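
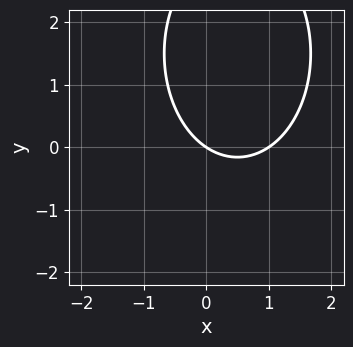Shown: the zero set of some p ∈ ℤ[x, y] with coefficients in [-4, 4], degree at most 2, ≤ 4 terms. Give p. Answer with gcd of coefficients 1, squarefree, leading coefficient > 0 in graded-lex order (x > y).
2*x^2 + y^2 - 2*x - 3*y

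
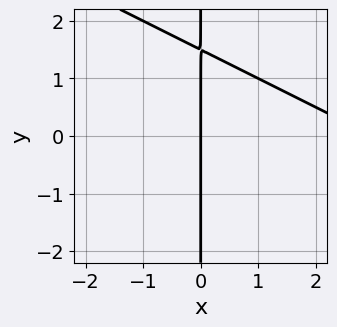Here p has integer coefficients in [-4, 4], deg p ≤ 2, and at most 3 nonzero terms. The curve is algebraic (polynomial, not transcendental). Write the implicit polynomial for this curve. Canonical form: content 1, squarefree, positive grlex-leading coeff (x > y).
1. The degree is 2 — a generic line meets the curve in up to 2 points.
2. Checking where it meets the axes: one x-axis crossing is at x = 0; the visible y-axis segment lies entirely on the curve.
3. Putting this together gives p.

x^2 + 2*x*y - 3*x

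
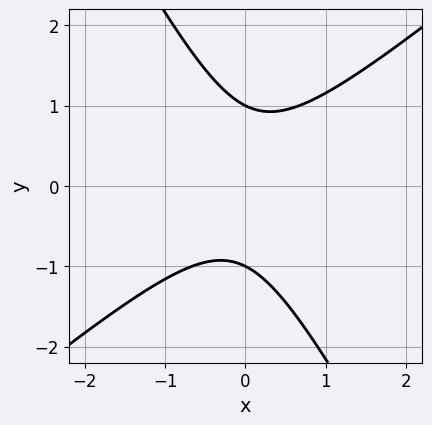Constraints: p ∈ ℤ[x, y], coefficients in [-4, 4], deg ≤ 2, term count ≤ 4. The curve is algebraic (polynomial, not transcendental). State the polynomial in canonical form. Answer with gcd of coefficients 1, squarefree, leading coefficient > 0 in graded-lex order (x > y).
1. deg p = 2. No degree-1 curve has this shape.
2. Against the integer gridlines: no x-intercept at any integer in the box; among the integer gridlines, it crosses the y-axis at y ∈ {-1, 1}.
3. Assembling these constraints gives the stated polynomial.

3*x^2 - 2*x*y - 2*y^2 + 2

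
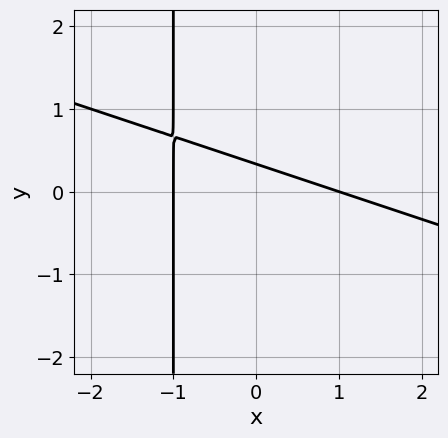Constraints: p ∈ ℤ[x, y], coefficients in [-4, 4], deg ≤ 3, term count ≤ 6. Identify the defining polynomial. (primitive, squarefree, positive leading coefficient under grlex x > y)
First, the degree is 2 — a generic line meets the curve in up to 2 points.
Next, checking where it meets the axes: among the integer gridlines, it crosses the x-axis at x ∈ {-1, 1}.
Finally, together with the visible shape, these determine p as stated.

x^2 + 3*x*y + 3*y - 1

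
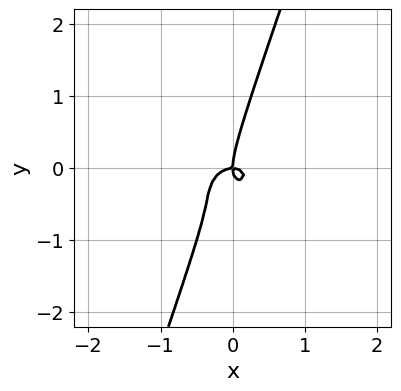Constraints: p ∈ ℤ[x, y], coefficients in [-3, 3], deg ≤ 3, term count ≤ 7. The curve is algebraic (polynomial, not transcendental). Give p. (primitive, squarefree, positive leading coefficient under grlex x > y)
2*x^3 - x^2*y + 3*x*y^2 - y^3 + x*y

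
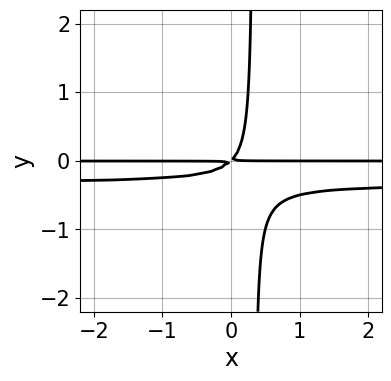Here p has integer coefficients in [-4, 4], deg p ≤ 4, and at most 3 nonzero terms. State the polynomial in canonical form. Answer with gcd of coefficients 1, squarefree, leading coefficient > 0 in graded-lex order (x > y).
1. The degree is 3 — a generic line meets the curve in up to 3 points.
2. From the axis intercepts and sections: the visible x-axis segment lies entirely on the curve.
3. The integer polynomial consistent with all of this is the stated p.

3*x*y^2 + x*y - y^2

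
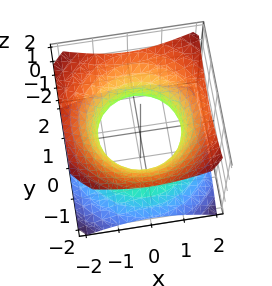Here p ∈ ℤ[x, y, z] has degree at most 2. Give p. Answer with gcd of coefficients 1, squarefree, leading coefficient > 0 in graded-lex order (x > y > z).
2*x^2 + 2*y^2 - 3*z^2 - 3

1. The degree is 2 — one connected sheet with a waist; a quadric.
2. Symmetry: every cross-section ⟂ z is a circle, so x, y appear only via x² + y²; the z ↦ −z reflection is a symmetry, so z appears only in even powers.
3. Reading off the gridlines: the surface avoids every integer z-axis point in the box; a circular section at z = -1 has radius between 1 and 2.
4. Matching integer coefficients to the picture gives p.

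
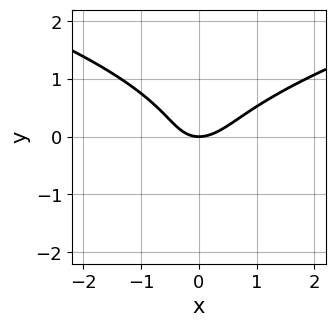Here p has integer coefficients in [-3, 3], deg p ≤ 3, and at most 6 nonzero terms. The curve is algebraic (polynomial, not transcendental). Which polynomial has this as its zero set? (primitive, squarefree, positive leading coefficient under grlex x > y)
3*y^3 - 2*x^2 + x*y + 2*y

First, the degree is 3 — no degree-2 curve has this shape.
Then, against the integer gridlines: one x-axis crossing is at x = 0; it meets the y-axis at y = 0 (among the integer gridlines).
Finally, these observations pin down the coefficients.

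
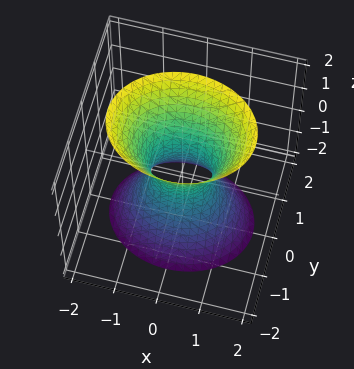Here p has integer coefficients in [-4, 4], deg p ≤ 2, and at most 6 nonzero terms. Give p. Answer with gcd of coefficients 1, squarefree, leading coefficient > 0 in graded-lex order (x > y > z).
2*x^2 + 3*y^2 - z^2 - 1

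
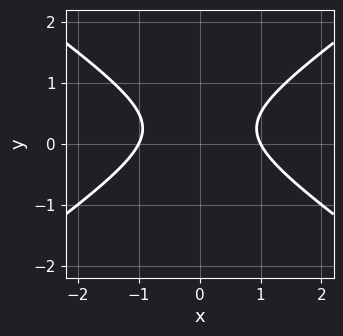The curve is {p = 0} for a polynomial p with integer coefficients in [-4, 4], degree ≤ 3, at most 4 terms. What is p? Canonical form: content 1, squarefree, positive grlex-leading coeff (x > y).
x^2 - 2*y^2 + y - 1

deg p = 2.
Symmetries: the x ↦ −x reflection is a symmetry, so x appears only in even powers.
From the visible intercepts: it misses every integer gridline on the y-axis; among the integer gridlines, it crosses the x-axis at x ∈ {-1, 1}.
These observations pin down the coefficients.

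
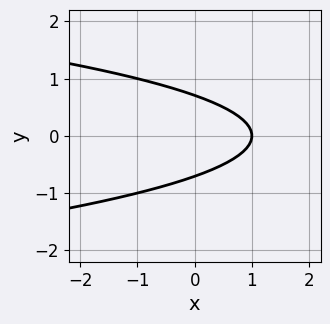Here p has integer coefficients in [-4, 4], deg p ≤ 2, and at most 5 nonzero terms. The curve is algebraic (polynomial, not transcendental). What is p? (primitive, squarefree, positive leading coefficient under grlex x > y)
1. The degree is 2 — a generic line meets the curve in up to 2 points.
2. Symmetries: the y ↦ −y reflection is a symmetry, so y appears only in even powers.
3. From the visible intercepts: it crosses the x-axis at the gridline x = 1.
4. Putting this together gives p.

2*y^2 + x - 1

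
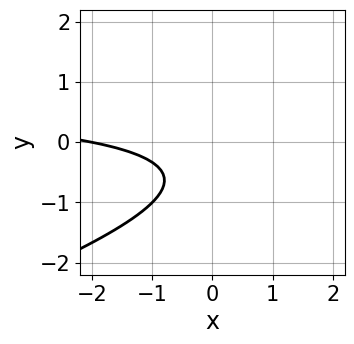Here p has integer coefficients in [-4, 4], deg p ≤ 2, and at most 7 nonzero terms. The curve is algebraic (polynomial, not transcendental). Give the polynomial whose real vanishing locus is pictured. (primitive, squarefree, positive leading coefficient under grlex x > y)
x*y - 3*y^2 - x - 3*y - 2

The degree is 2 — no degree-1 curve has this shape.
Against the integer gridlines: it misses every integer gridline on the y-axis; it crosses the x-axis at the gridline x = -2.
Together with the visible shape, these determine p as stated.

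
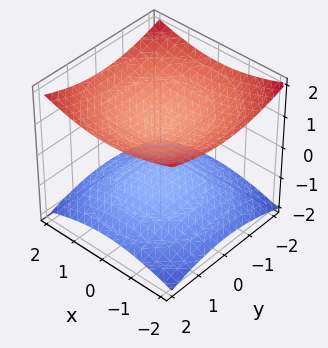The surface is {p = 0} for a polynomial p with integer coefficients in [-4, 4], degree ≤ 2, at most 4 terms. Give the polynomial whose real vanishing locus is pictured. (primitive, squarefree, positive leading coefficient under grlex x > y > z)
x^2 + y^2 - 3*z^2 + 3

(a) I count 2 distinct pieces. Treating them together as one polynomial.
(b) deg p = 2. A generic line meets the surface in up to 2 points.
(c) Symmetry: the z-axis is an axis of rotation, so x and y enter only as x² + y².
(d) Against the integer gridlines: the surface avoids every integer x-axis point in the box; among the integer gridlines, it crosses the z-axis at z ∈ {-1, 1}; it misses every integer gridline on the y-axis.
(e) The integer polynomial consistent with all of this is the stated p.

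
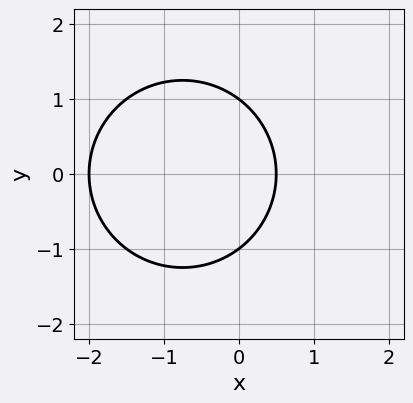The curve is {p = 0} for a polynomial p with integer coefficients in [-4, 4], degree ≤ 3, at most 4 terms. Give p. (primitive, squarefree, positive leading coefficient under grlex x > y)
1. Degree: the shape is more complex than any degree-1 curve, so deg p = 2.
2. Symmetries: mirror symmetry y ↦ −y ⇒ only even powers of y.
3. Checking where it meets the axes: the y-axis gridline crossings are at y ∈ {-1, 1}; it crosses the x-axis at the gridline x = -2.
4. Solving for integer coefficients yields p as stated.

2*x^2 + 2*y^2 + 3*x - 2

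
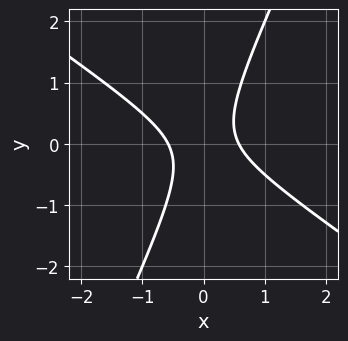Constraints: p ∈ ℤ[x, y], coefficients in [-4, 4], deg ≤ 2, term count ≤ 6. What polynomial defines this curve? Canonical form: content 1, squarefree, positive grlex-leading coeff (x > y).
3*x^2 + 3*x*y - 2*y^2 - 1

First, degree: a generic line meets the curve in up to 2 points, so deg p = 2.
Next, from the visible intercepts: no y-intercept at any integer in the box.
Finally, matching integer coefficients to the picture gives p.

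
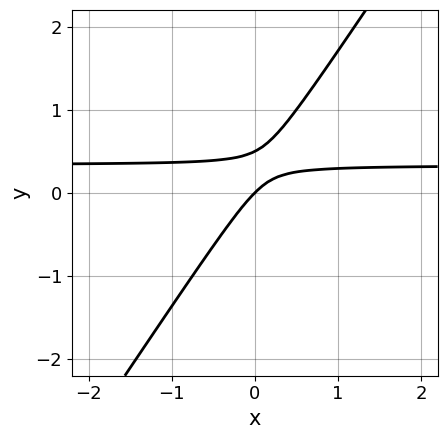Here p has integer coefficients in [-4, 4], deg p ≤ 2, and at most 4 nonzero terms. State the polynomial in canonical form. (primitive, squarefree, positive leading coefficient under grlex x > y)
3*x*y - 2*y^2 - x + y

The degree is 2 — a generic line meets the curve in up to 2 points.
Against the integer gridlines: it meets the x-axis at x = 0 (among the integer gridlines); one y-axis crossing is at y = 0.
Putting this together gives p.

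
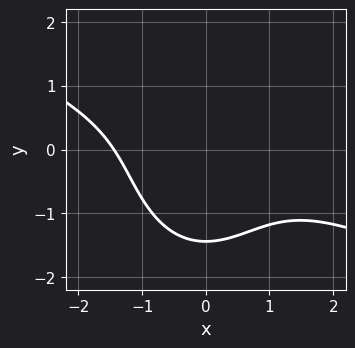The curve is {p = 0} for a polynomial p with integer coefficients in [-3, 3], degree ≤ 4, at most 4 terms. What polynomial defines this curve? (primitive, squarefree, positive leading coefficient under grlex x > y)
1. The degree is 3 — no degree-2 curve has this shape.
2. Matching integer coefficients to the picture gives p.

x^3 + 2*x^2*y + y^3 + 3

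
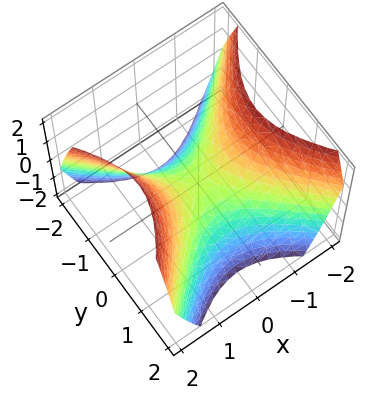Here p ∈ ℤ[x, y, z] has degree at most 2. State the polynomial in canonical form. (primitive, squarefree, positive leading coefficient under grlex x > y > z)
deg p = 2.
Symmetries: it's symmetric under y → −y, forcing even powers of y; it's symmetric under x → −x, forcing even powers of x.
Reading off the gridlines: it crosses the z-axis at the gridline z = 0; it crosses the y-axis at the gridline y = 0; it crosses the x-axis at the gridline x = 0.
These observations pin down the coefficients.

x^2 - y^2 - z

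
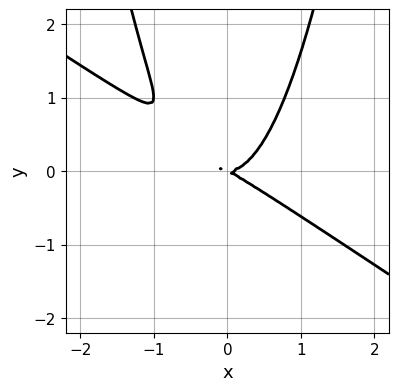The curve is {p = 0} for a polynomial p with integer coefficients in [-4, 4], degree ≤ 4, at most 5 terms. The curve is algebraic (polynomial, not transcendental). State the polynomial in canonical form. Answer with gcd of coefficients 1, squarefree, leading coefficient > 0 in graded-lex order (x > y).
2*x^3 + 3*x^2*y - x*y - 2*y^2

First, deg p = 3. The shape is more complex than any degree-2 curve.
Next, checking where it meets the axes: it crosses the y-axis at the gridline y = 0; it crosses the x-axis at the gridline x = 0.
Finally, together with the visible shape, these determine p as stated.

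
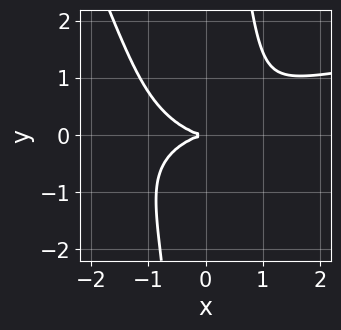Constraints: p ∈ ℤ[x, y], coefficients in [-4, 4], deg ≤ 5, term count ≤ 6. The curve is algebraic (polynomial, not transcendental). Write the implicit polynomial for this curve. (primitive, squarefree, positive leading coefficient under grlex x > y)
The degree is 4 — the shape is more complex than any degree-3 curve.
Observable constraints: one x-axis crossing is at x = 0; it meets the y-axis at y = 0 (among the integer gridlines).
Putting this together gives p.

2*x^2*y^2 + x*y^3 - x^3 - 3*y^2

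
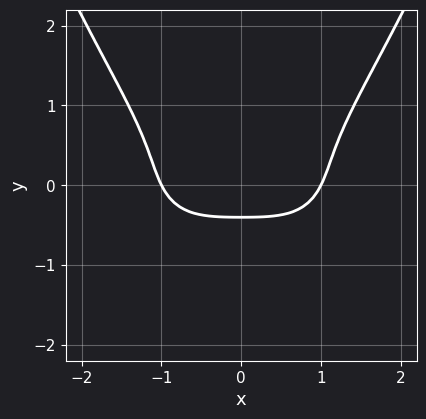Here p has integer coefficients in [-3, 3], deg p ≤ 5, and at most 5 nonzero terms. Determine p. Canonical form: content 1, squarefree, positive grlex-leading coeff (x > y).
Degree: the shape is more complex than any degree-3 curve, so deg p = 4.
Symmetries: the x ↦ −x reflection is a symmetry, so x appears only in even powers.
Checking where it meets the axes: the x-axis gridline crossings are at x ∈ {-1, 1}.
Fitting integer coefficients to these (and the overall shape) gives p.

x^4 + x^2*y^2 - 3*y^3 - 2*y - 1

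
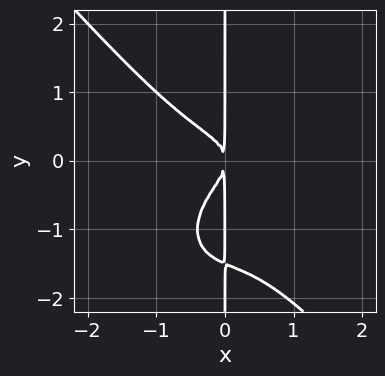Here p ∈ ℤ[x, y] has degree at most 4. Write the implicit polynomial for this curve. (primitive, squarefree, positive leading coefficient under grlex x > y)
3*x^4 + 2*x*y^3 + 3*x*y^2 + 2*x^2

First, deg p = 4. No degree-3 curve has this shape.
Then, observable constraints: every point of the y-axis in the box is on the curve.
Finally, together with the visible shape, these determine p as stated.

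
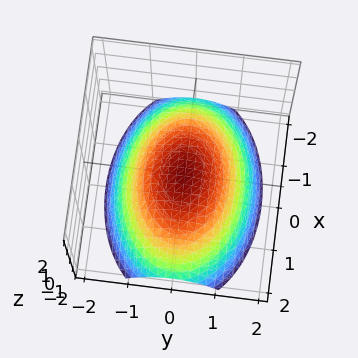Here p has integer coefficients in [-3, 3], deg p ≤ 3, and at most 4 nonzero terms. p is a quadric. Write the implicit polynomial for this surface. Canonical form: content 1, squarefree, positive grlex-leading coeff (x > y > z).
1. The degree is 2 — a paraboloid; a quadric.
2. Symmetries: the y ↦ −y reflection is a symmetry, so y appears only in even powers; it's symmetric under x → −x, forcing even powers of x.
3. From the visible intercepts: one z-axis crossing is at z = 0; one x-axis crossing is at x = 0; it meets the y-axis at y = 0 (among the integer gridlines).
4. These observations pin down the coefficients.

x^2 + 2*y^2 + 3*z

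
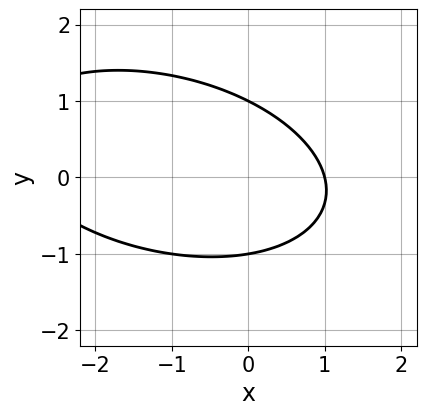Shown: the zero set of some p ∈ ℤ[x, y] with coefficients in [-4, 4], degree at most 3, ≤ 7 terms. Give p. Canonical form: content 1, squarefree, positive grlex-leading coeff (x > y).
1. The degree is 2 — no degree-1 curve has this shape.
2. Observable constraints: it crosses the x-axis at the gridline x = 1; the y-axis gridline crossings are at y ∈ {-1, 1}.
3. Solving for integer coefficients yields p as stated.

x^2 + x*y + 3*y^2 + 2*x - 3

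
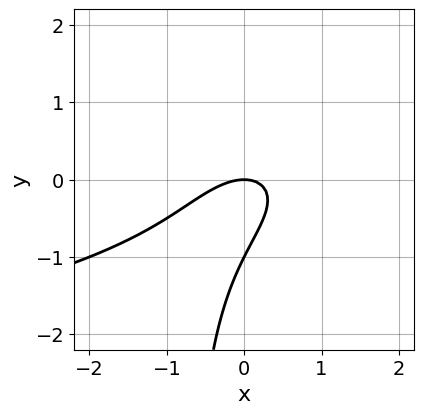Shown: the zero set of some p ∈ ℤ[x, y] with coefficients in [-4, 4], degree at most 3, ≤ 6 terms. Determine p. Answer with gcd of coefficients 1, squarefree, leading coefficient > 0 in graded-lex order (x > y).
x*y^2 + x^2 - x*y + y^2 + y

(a) Degree: a generic line meets the curve in up to 3 points, so deg p = 3.
(b) Observable constraints: it crosses the x-axis at the gridline x = 0; the y-axis gridline crossings are at y ∈ {-1, 0}.
(c) Matching integer coefficients to the picture gives p.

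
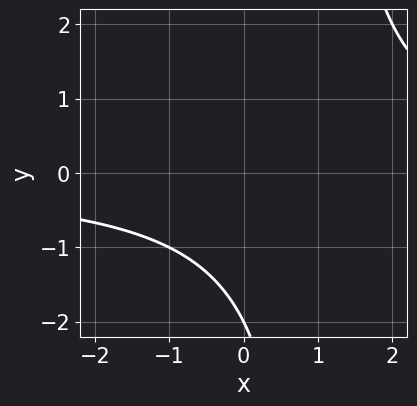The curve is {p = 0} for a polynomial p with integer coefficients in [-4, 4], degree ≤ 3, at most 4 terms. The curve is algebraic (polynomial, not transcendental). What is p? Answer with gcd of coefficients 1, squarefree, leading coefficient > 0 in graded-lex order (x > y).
x*y - y - 2

(a) Degree: no degree-1 curve has this shape, so deg p = 2.
(b) Observable constraints: no x-intercept at any integer in the box; one y-axis crossing is at y = -2.
(c) Fitting integer coefficients to these (and the overall shape) gives p.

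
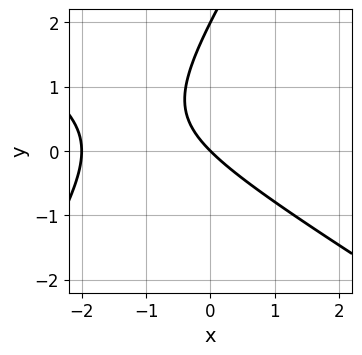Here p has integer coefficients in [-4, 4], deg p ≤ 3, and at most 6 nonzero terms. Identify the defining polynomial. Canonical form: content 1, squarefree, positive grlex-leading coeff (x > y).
(a) The degree is 2 — no degree-1 curve has this shape.
(b) Observable constraints: among the integer gridlines, it crosses the y-axis at y ∈ {0, 2}; among the integer gridlines, it crosses the x-axis at x ∈ {-2, 0}.
(c) Fitting integer coefficients to these (and the overall shape) gives p.

x^2 + x*y - y^2 + 2*x + 2*y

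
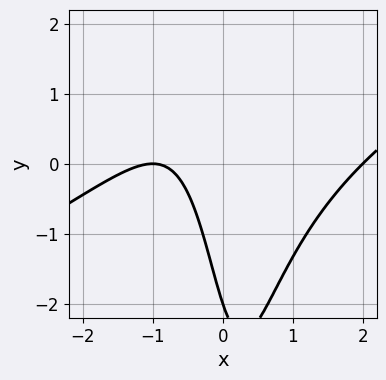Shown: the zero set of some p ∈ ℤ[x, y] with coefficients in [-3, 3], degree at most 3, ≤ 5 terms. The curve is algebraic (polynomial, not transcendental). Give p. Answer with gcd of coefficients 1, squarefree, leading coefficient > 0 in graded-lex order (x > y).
x^3 - 2*x^2*y - 3*x - y - 2

(a) deg p = 3. A generic line meets the curve in up to 3 points.
(b) Checking where it meets the axes: one y-axis crossing is at y = -2; the x-axis gridline crossings are at x ∈ {-1, 2}.
(c) The integer polynomial consistent with all of this is the stated p.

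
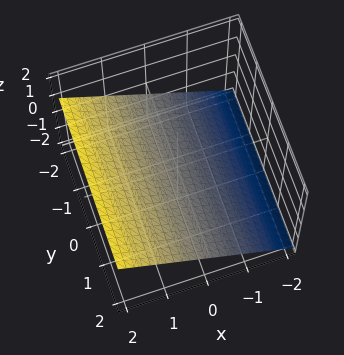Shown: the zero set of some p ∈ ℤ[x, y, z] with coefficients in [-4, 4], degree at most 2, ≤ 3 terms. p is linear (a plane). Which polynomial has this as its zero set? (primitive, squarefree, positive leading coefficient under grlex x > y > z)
1. The degree is 1 — the surface is flat (a plane).
2. Against the integer gridlines: it crosses the x-axis at the gridline x = 1; it misses every integer gridline on the y-axis.
3. Putting this together gives p.

2*x - 3*z - 2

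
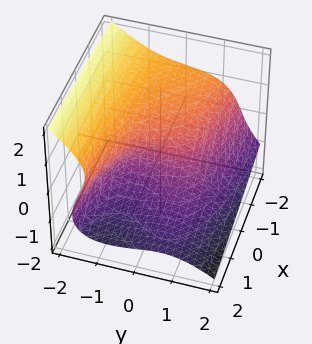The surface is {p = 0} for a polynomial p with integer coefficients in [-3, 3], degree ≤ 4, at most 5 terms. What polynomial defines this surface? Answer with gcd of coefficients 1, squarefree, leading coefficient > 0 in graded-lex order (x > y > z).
(a) The degree is 3 — the shape is more complex than any degree-2 surface.
(b) Reading off the gridlines: one z-axis crossing is at z = 0; it meets the y-axis at y = 0 (among the integer gridlines); one x-axis crossing is at x = 0.
(c) These observations pin down the coefficients.

2*y^3 + 3*z^3 - x*z + 2*y*z + 3*x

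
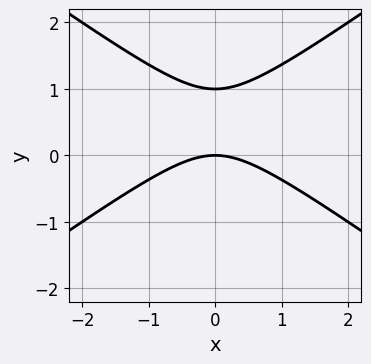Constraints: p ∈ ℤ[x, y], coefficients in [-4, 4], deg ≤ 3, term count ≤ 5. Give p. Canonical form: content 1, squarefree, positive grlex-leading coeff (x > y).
x^2 - 2*y^2 + 2*y

1. Degree: no degree-1 curve has this shape, so deg p = 2.
2. Symmetries: the x ↦ −x reflection is a symmetry, so x appears only in even powers.
3. Observable constraints: the y-axis gridline crossings are at y ∈ {0, 1}; it meets the x-axis at x = 0 (among the integer gridlines).
4. Matching integer coefficients to the picture gives p.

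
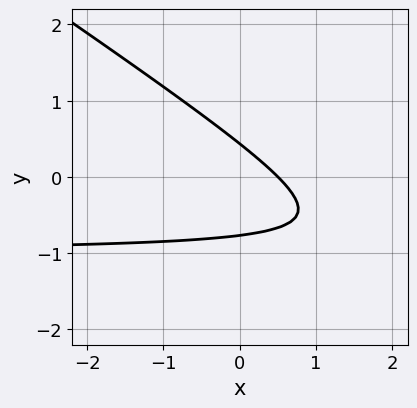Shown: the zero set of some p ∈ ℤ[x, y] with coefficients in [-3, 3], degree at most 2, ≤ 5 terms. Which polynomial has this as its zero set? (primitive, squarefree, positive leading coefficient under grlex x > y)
2*x*y + 3*y^2 + 2*x + y - 1

(a) The degree is 2 — a generic line meets the curve in up to 2 points.
(b) Solving for integer coefficients yields p as stated.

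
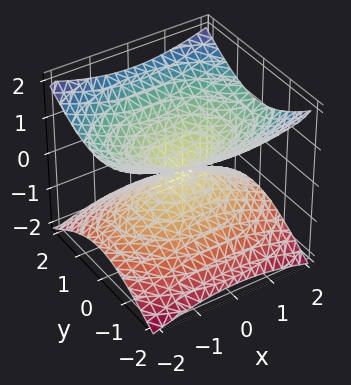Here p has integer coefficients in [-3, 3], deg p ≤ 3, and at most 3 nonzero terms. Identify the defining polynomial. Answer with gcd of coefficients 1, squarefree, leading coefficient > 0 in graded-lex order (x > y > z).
x^2 + 2*y^2 - 3*z^2

The degree is 2 — two nappes meeting at a single point; a quadric.
Symmetries: mirror symmetry z ↦ −z ⇒ only even powers of z; mirror symmetry y ↦ −y ⇒ only even powers of y; mirror symmetry x ↦ −x ⇒ only even powers of x.
From the axis intercepts and sections: it crosses the y-axis at the gridline y = 0; it crosses the z-axis at the gridline z = 0; it meets the x-axis at x = 0 (among the integer gridlines).
Solving for integer coefficients yields p as stated.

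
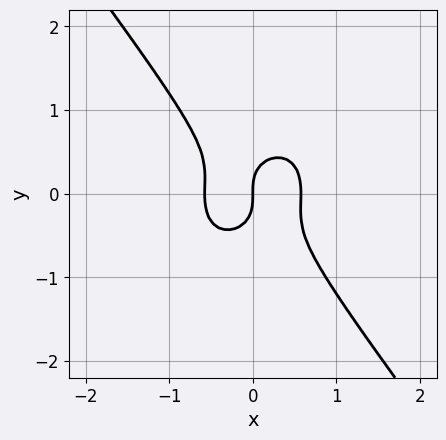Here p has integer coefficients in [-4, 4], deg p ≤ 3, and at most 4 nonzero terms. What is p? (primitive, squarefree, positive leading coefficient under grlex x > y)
(a) deg p = 3. No degree-2 curve has this shape.
(b) Reading off the gridlines: it meets the y-axis at y = 0 (among the integer gridlines); it meets the x-axis at x = 0 (among the integer gridlines).
(c) Solving for integer coefficients yields p as stated.

3*x^3 + x*y^2 + 2*y^3 - x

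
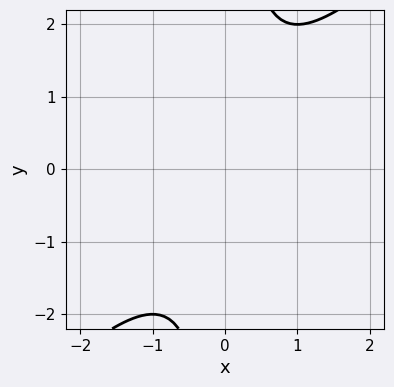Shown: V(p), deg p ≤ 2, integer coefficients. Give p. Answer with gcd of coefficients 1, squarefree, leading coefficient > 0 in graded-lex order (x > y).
1. The degree is 2 — a generic line meets the curve in up to 2 points.
2. Against the integer gridlines: no x-intercept at any integer in the box; no y-intercept at any integer in the box.
3. Fitting integer coefficients to these (and the overall shape) gives p.

x^2 - x*y + 1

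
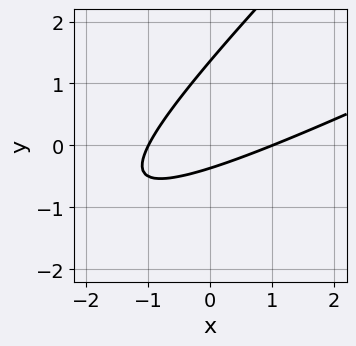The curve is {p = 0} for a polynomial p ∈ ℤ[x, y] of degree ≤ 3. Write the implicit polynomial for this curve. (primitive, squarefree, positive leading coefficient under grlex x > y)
1. The degree is 2 — the shape is more complex than any degree-1 curve.
2. Against the integer gridlines: among the integer gridlines, it crosses the x-axis at x ∈ {-1, 1}.
3. Matching integer coefficients to the picture gives p.

x^2 - 3*x*y + 2*y^2 - 2*y - 1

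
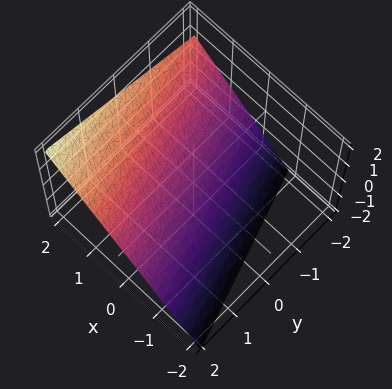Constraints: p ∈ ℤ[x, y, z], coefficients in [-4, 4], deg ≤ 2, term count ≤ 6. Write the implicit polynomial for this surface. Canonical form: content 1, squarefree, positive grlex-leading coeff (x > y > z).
3*x + y - 3*z - 2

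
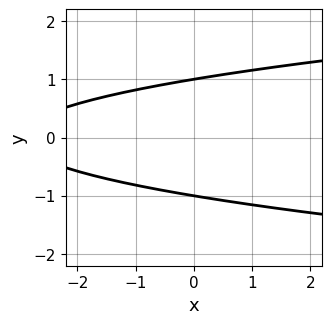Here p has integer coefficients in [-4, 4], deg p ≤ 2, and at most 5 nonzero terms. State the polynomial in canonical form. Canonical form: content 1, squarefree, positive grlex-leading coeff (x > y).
The degree is 2 — the shape is more complex than any degree-1 curve.
Symmetries: it's symmetric under y → −y, forcing even powers of y.
From the axis intercepts and sections: the y-axis gridline crossings are at y ∈ {-1, 1}; no x-intercept at any integer in the box.
Together with the visible shape, these determine p as stated.

3*y^2 - x - 3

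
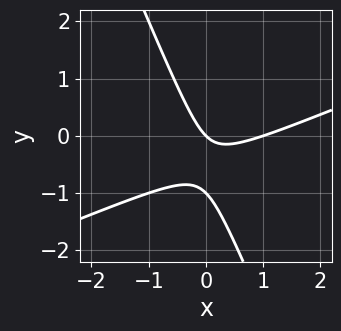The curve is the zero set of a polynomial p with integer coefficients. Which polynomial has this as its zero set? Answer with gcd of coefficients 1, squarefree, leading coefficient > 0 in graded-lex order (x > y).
1. The degree is 2 — a generic line meets the curve in up to 2 points.
2. From the visible intercepts: among the integer gridlines, it crosses the x-axis at x ∈ {0, 1}; the y-axis gridline crossings are at y ∈ {-1, 0}.
3. Putting this together gives p.

x^2 - 2*x*y - y^2 - x - y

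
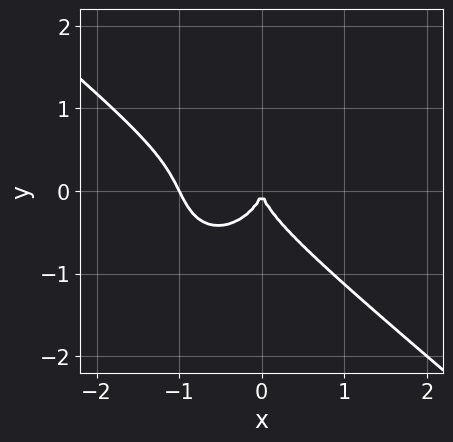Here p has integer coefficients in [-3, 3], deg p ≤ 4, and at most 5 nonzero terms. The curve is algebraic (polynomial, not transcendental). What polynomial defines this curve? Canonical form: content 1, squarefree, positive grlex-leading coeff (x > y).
2*x^3 + x^2*y + 2*y^3 + 2*x^2

1. Degree: the shape is more complex than any degree-2 curve, so deg p = 3.
2. Reading off the gridlines: the x-axis gridline crossings are at x ∈ {-1, 0}; it crosses the y-axis at the gridline y = 0.
3. These observations pin down the coefficients.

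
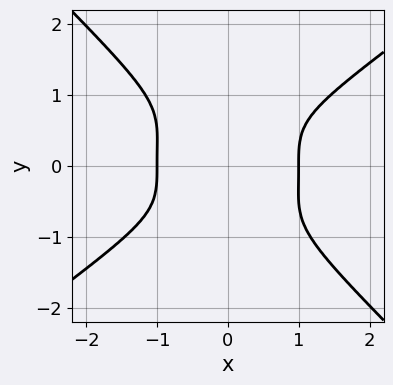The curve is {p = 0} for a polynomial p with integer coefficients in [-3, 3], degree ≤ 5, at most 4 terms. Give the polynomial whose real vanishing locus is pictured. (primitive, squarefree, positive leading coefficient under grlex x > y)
Degree: the shape is more complex than any degree-3 curve, so deg p = 4.
From the axis intercepts and sections: among the integer gridlines, it crosses the x-axis at x ∈ {-1, 1}; the curve avoids every integer y-axis point in the box.
Solving for integer coefficients yields p as stated.

x^4 - x*y^3 - 2*y^4 - 1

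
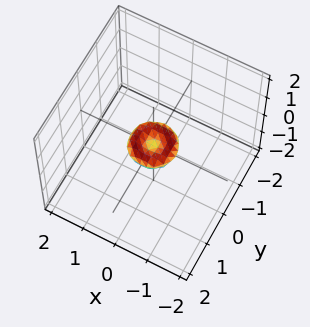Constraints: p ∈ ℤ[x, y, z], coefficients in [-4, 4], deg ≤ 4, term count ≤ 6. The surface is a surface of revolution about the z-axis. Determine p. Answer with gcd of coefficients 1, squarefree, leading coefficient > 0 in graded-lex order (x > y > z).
2*x^4 + 4*x^2*y^2 + 2*y^4 - x^2 - y^2 + 3*z^2

First, degree: a generic line meets the surface in up to 4 points, so deg p = 4.
Next, symmetries: rotational symmetry about the z-axis ⇒ p depends on x, y only through x² + y².
Next, against the integer gridlines: one y-axis crossing is at y = 0; one z-axis crossing is at z = 0.
Finally, solving for integer coefficients yields p as stated.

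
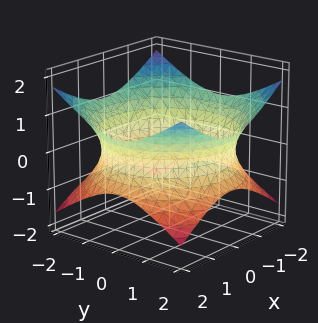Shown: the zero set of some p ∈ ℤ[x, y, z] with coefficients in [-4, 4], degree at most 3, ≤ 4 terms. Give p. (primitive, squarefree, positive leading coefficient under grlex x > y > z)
First, degree: an hourglass — one-sheet hyperboloid; a quadric, so deg p = 2.
Next, symmetries: it's symmetric under z → −z, forcing even powers of z; the z-axis is an axis of rotation, so x and y enter only as x² + y².
Next, checking where it meets the axes: a circular section at z = 0 has radius between 1 and 2; the surface avoids every integer z-axis point in the box.
Finally, assembling these constraints gives the stated polynomial.

x^2 + y^2 - 2*z^2 - 3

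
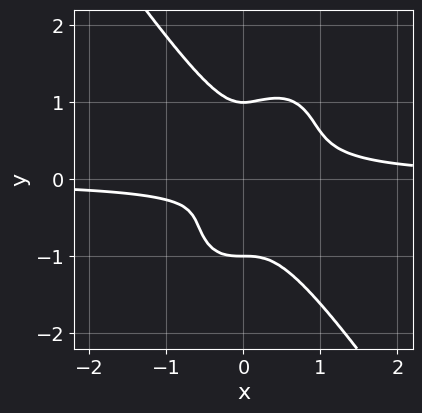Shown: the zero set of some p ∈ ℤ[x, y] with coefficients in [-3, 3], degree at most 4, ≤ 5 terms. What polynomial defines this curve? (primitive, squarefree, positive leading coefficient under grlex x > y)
3*x^3*y + y^4 - x^2*y - x^2 - y^2

(a) deg p = 4.
(b) Against the integer gridlines: the y-axis gridline crossings are at y ∈ {-1, 1}.
(c) Matching integer coefficients to the picture gives p.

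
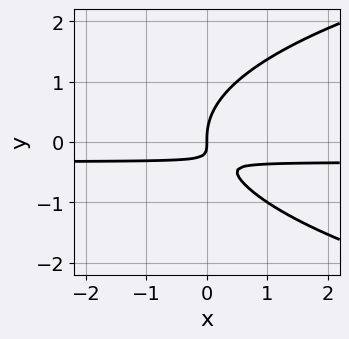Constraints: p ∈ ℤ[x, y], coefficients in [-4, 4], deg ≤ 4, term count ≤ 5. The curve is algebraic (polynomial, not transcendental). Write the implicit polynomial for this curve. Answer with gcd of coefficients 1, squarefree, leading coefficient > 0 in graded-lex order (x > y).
First, degree: a generic line meets the curve in up to 3 points, so deg p = 3.
Next, checking where it meets the axes: one x-axis crossing is at x = 0; it crosses the y-axis at the gridline y = 0.
Finally, putting this together gives p.

2*y^3 - 3*x*y - x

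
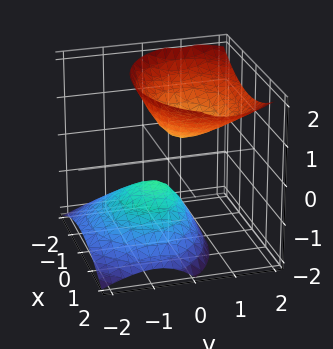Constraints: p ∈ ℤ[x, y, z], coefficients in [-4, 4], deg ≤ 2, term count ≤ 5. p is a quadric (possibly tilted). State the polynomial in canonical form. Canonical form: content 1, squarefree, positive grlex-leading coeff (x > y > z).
2*x^2 + 3*y^2 - 3*y*z - 2*z^2 + 1

(a) There are 2 components. Treating them together as one polynomial.
(b) Degree: a generic line meets the surface in up to 2 points, so deg p = 2.
(c) From the axis intercepts and sections: it misses every integer gridline on the y-axis; no x-intercept at any integer in the box.
(d) Fitting integer coefficients to these (and the overall shape) gives p.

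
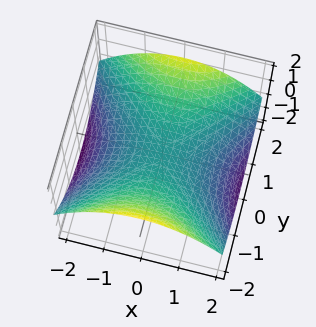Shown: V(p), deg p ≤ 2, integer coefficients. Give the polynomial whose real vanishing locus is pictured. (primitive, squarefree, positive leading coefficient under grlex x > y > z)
The degree is 2 — a saddle surface; a quadric.
Symmetries: mirror symmetry x ↦ −x ⇒ only even powers of x; mirror symmetry y ↦ −y ⇒ only even powers of y.
Checking where it meets the axes: it meets the x-axis at x = 0 (among the integer gridlines); one z-axis crossing is at z = 0; it meets the y-axis at y = 0 (among the integer gridlines).
Putting this together gives p.

x^2 - y^2 + 3*z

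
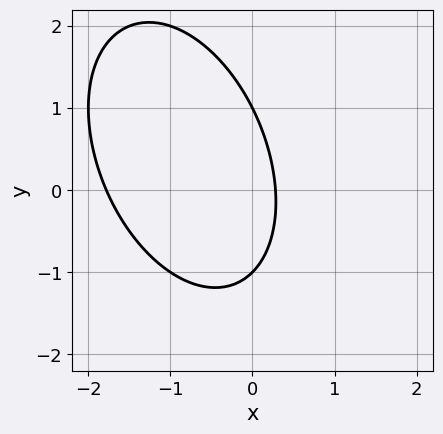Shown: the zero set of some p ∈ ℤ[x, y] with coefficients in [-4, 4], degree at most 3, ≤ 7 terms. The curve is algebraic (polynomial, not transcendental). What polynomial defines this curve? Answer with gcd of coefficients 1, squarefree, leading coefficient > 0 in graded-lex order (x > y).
2*x^2 + x*y + y^2 + 3*x - 1

(a) deg p = 2.
(b) From the axis intercepts and sections: among the integer gridlines, it crosses the y-axis at y ∈ {-1, 1}.
(c) Together with the visible shape, these determine p as stated.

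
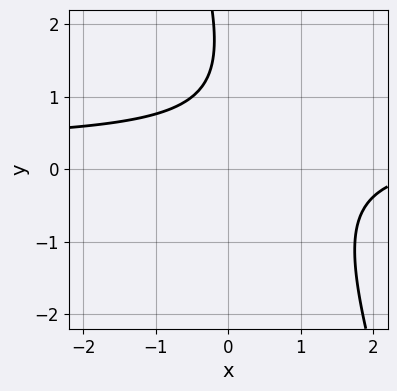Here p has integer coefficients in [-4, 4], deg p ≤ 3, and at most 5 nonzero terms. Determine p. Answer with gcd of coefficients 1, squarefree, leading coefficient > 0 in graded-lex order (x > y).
1. The degree is 2 — no degree-1 curve has this shape.
2. Observable constraints: no x-intercept at any integer in the box; no y-intercept at any integer in the box.
3. Matching integer coefficients to the picture gives p.

3*x*y + y^2 - x - 3*y + 3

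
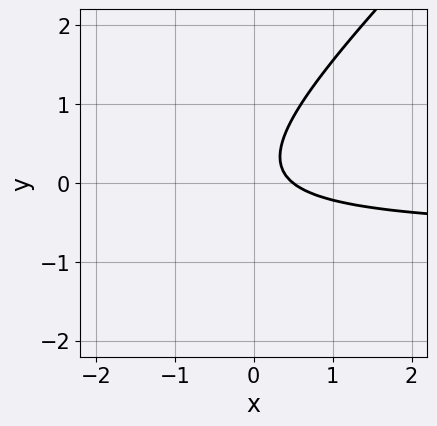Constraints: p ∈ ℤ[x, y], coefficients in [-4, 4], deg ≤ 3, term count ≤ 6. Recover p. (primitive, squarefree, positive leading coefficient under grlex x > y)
3*x*y - 3*y^2 + 2*x + y - 1

First, the degree is 2 — a generic line meets the curve in up to 2 points.
Then, against the integer gridlines: it misses every integer gridline on the y-axis.
Finally, these observations pin down the coefficients.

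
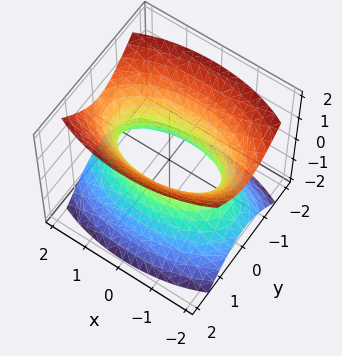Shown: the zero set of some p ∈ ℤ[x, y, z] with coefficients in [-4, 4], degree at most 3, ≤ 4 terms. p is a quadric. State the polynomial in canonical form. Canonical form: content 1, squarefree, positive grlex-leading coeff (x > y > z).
1. deg p = 2. An hourglass — one-sheet hyperboloid; a quadric.
2. Symmetries: the z ↦ −z reflection is a symmetry, so z appears only in even powers; mirror symmetry y ↦ −y ⇒ only even powers of y; mirror symmetry x ↦ −x ⇒ only even powers of x.
3. Checking where it meets the axes: it misses every integer gridline on the z-axis.
4. Fitting integer coefficients to these (and the overall shape) gives p.

x^2 + 3*y^2 - 2*z^2 - 2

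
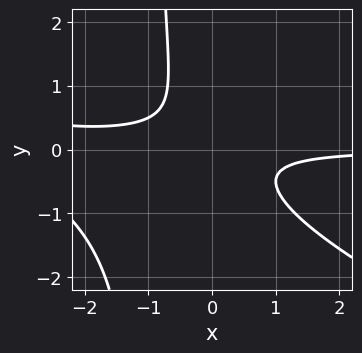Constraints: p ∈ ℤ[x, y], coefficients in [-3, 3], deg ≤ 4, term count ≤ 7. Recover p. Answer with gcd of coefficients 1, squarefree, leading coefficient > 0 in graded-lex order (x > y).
x^2*y + 2*x*y^2 + 3*x*y + 2*y^2 + 1

First, deg p = 3. The shape is more complex than any degree-2 curve.
Then, reading off the gridlines: it misses every integer gridline on the y-axis; the curve avoids every integer x-axis point in the box.
Finally, together with the visible shape, these determine p as stated.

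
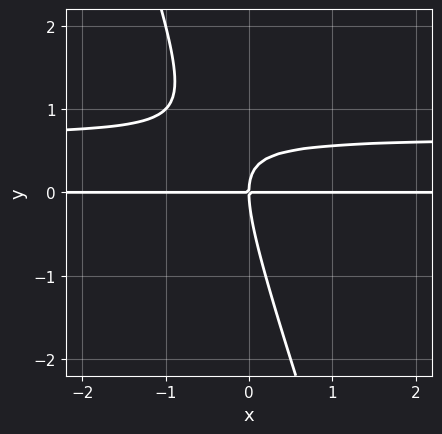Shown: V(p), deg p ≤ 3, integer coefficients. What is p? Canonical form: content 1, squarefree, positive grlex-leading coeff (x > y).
3*x*y^2 + y^3 - 2*x*y

1. The degree is 3 — no degree-2 curve has this shape.
2. Against the integer gridlines: every point of the x-axis in the box is on the curve; it crosses the y-axis at the gridline y = 0.
3. The integer polynomial consistent with all of this is the stated p.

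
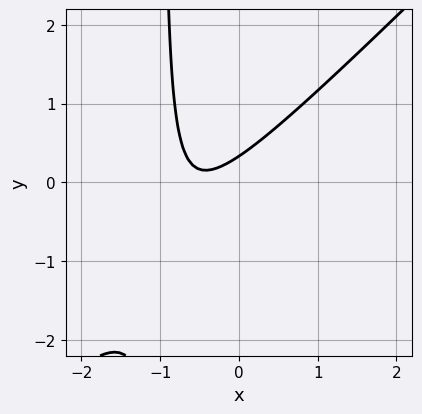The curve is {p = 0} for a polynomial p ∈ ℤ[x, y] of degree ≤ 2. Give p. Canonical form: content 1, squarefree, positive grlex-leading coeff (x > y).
3*x^2 - 3*x*y + 3*x - 3*y + 1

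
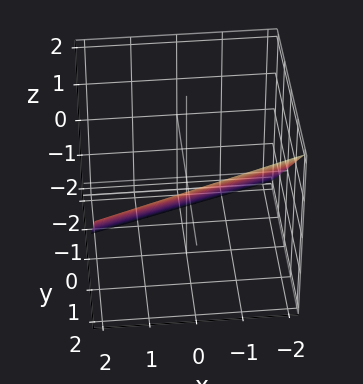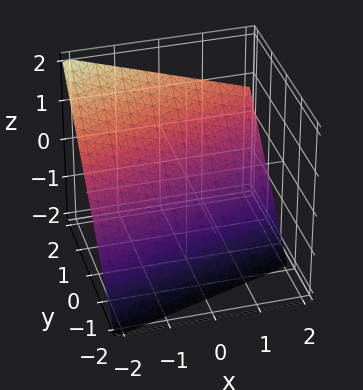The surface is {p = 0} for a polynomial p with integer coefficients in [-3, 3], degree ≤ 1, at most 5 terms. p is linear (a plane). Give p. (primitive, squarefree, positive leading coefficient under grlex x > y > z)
The degree is 1 — the surface is flat (a plane).
Checking where it meets the axes: one x-axis crossing is at x = -2.
Matching integer coefficients to the picture gives p.

x - 3*y + 3*z + 2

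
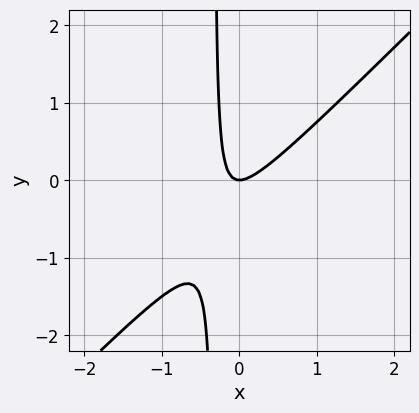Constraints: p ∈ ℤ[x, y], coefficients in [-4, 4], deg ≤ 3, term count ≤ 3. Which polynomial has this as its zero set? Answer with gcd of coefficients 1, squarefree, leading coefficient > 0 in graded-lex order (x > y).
(a) Degree: the shape is more complex than any degree-1 curve, so deg p = 2.
(b) Observable constraints: one y-axis crossing is at y = 0; it meets the x-axis at x = 0 (among the integer gridlines).
(c) Solving for integer coefficients yields p as stated.

3*x^2 - 3*x*y - y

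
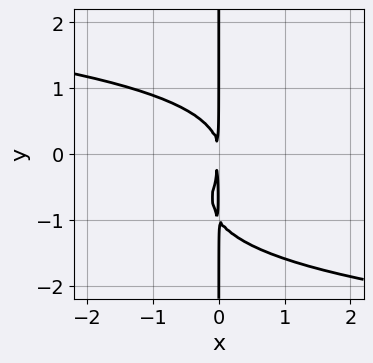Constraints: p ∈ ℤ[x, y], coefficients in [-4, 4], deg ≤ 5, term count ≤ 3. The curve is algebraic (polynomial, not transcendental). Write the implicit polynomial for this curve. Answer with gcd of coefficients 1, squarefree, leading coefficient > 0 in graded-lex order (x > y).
(a) Degree: the shape is more complex than any degree-3 curve, so deg p = 4.
(b) Against the integer gridlines: every point of the y-axis in the box is on the curve.
(c) Matching integer coefficients to the picture gives p.

2*x*y^3 + 2*x*y^2 + 3*x^2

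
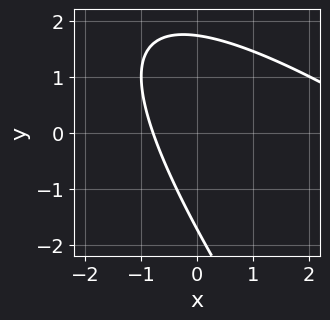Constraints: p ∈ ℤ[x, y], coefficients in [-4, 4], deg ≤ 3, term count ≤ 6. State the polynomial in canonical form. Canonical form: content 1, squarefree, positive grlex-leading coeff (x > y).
x^2 + 2*x*y + y^2 - 3*x - 3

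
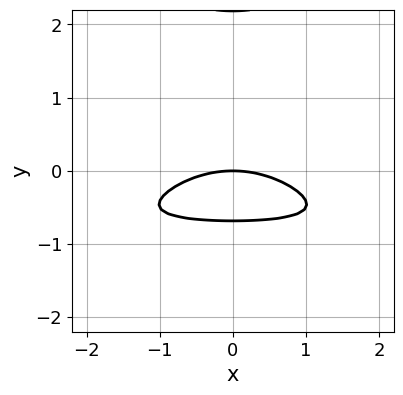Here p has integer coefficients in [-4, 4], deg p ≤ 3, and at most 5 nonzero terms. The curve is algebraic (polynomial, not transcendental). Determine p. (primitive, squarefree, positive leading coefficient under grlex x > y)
x^2*y - 2*y^3 + x^2 + 3*y^2 + 3*y

First, deg p = 3. No degree-2 curve has this shape.
Then, symmetries: it's symmetric under x → −x, forcing even powers of x.
Then, from the axis intercepts and sections: it meets the y-axis at y = 0 (among the integer gridlines); it crosses the x-axis at the gridline x = 0.
Finally, matching integer coefficients to the picture gives p.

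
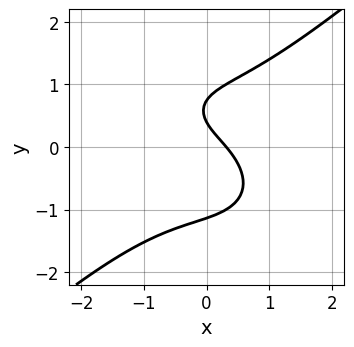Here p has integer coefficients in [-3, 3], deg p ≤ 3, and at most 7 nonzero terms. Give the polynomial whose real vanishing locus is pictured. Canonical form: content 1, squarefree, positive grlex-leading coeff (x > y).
2*x^3 - 3*y^3 + 3*x + 3*y - 1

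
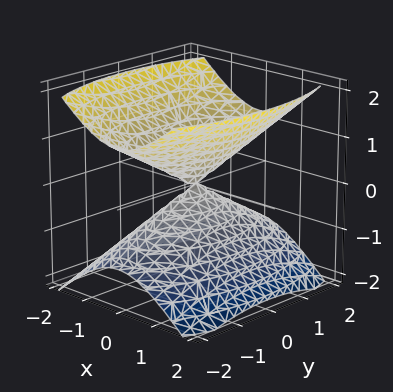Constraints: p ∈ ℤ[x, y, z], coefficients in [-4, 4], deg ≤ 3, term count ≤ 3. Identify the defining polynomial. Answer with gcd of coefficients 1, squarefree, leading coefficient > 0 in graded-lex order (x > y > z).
3*x^2 + y^2 - 3*z^2

First, I count 2 distinct pieces. They look like related sheets of one shape, so recover p as a whole.
Then, degree: a double cone through the origin; a quadric, so deg p = 2.
Next, symmetries: the x ↦ −x reflection is a symmetry, so x appears only in even powers; it's symmetric under z → −z, forcing even powers of z; the y ↦ −y reflection is a symmetry, so y appears only in even powers.
Then, from the axis intercepts and sections: it crosses the z-axis at the gridline z = 0; it meets the x-axis at x = 0 (among the integer gridlines); one y-axis crossing is at y = 0.
Finally, fitting integer coefficients to these (and the overall shape) gives p.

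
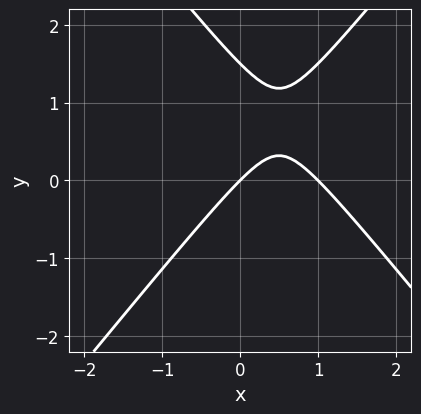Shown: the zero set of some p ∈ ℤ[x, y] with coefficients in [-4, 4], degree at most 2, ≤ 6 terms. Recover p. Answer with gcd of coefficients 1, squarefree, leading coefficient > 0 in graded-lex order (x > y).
First, degree: no degree-1 curve has this shape, so deg p = 2.
Next, from the axis intercepts and sections: the x-axis gridline crossings are at x ∈ {0, 1}; it meets the y-axis at y = 0 (among the integer gridlines).
Finally, solving for integer coefficients yields p as stated.

3*x^2 - 2*y^2 - 3*x + 3*y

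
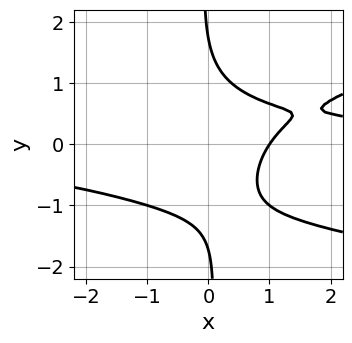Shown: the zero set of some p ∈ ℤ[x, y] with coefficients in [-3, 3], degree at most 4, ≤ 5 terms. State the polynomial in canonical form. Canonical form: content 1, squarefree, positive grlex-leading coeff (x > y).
3*x*y^3 - 2*x^2*y + y^2 + 3*x - 3

First, degree: a generic line meets the curve in up to 4 points, so deg p = 4.
Then, reading off the gridlines: it crosses the x-axis at the gridline x = 1.
Finally, putting this together gives p.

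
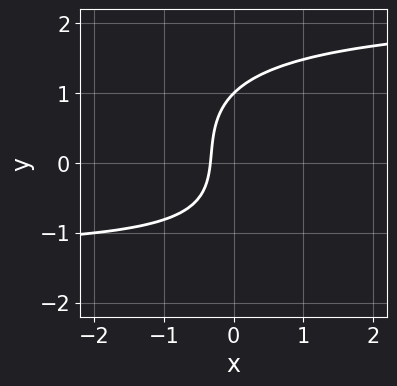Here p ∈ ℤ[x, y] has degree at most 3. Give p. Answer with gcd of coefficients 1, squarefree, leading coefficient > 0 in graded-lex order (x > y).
x*y^2 + y^3 - x*y - 3*x - 1

1. The degree is 3 — no degree-2 curve has this shape.
2. From the axis intercepts and sections: it meets the y-axis at y = 1 (among the integer gridlines).
3. Solving for integer coefficients yields p as stated.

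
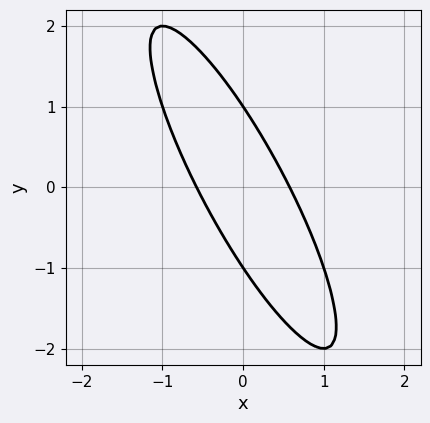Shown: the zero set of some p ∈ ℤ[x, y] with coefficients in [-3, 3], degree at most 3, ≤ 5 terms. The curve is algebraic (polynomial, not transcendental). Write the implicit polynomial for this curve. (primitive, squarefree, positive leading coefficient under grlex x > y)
3*x^2 + 3*x*y + y^2 - 1

1. Degree: the shape is more complex than any degree-1 curve, so deg p = 2.
2. Observable constraints: among the integer gridlines, it crosses the y-axis at y ∈ {-1, 1}.
3. These observations pin down the coefficients.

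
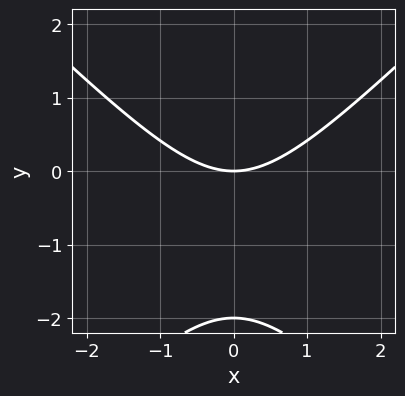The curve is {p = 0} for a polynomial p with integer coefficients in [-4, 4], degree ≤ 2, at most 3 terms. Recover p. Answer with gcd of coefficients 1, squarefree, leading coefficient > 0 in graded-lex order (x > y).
x^2 - y^2 - 2*y

First, deg p = 2. No degree-1 curve has this shape.
Next, symmetries: the x ↦ −x reflection is a symmetry, so x appears only in even powers.
Next, against the integer gridlines: among the integer gridlines, it crosses the y-axis at y ∈ {-2, 0}; it crosses the x-axis at the gridline x = 0.
Finally, matching integer coefficients to the picture gives p.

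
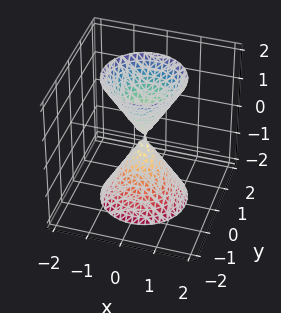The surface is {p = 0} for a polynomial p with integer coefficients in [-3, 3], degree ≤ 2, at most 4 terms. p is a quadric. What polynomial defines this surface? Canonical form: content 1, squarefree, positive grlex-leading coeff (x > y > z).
(a) The picture has 2 separate pieces. They look like related sheets of one shape, so recover p as a whole.
(b) deg p = 2. A double cone through the origin; a quadric.
(c) Symmetries: mirror symmetry z ↦ −z ⇒ only even powers of z; the surface is invariant under rotation about z: p = q(x² + y², z).
(d) From the axis intercepts and sections: a circular section at z = 1 has radius between 0 and 1; one x-axis crossing is at x = 0.
(e) The integer polynomial consistent with all of this is the stated p.

3*x^2 + 3*y^2 - z^2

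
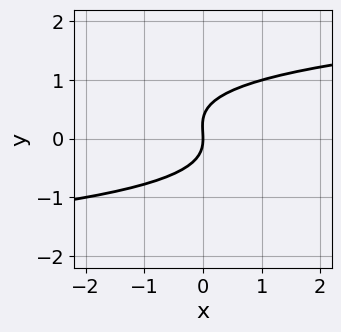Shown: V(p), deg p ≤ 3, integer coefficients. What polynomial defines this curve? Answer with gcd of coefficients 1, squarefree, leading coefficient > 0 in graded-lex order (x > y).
3*y^3 - y^2 - 2*x

The degree is 3 — no degree-2 curve has this shape.
From the axis intercepts and sections: it meets the x-axis at x = 0 (among the integer gridlines); it crosses the y-axis at the gridline y = 0.
Matching integer coefficients to the picture gives p.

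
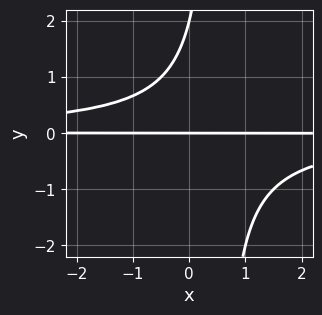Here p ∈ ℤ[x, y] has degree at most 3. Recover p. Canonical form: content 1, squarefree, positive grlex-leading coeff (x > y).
(a) Degree: a generic line meets the curve in up to 3 points, so deg p = 3.
(b) From the axis intercepts and sections: the y-axis gridline crossings are at y ∈ {0, 2}; every point of the x-axis in the box is on the curve.
(c) Matching integer coefficients to the picture gives p.

2*x*y^2 - y^2 + 2*y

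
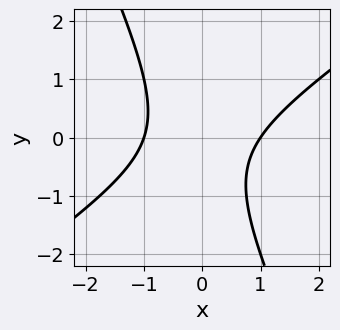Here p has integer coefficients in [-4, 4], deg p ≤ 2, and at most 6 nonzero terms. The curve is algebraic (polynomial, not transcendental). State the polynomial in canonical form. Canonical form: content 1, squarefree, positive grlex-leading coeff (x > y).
3*x^2 - 3*x*y - 2*y^2 - y - 3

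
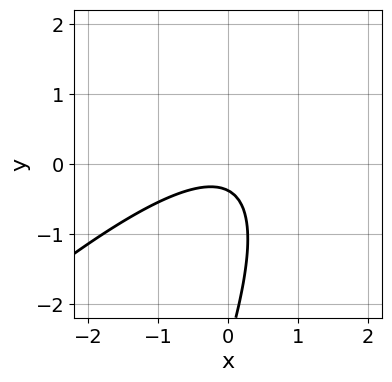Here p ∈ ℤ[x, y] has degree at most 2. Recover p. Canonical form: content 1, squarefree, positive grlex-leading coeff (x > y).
2*x^2 - 3*x*y + y^2 + 3*y + 1

First, deg p = 2. No degree-1 curve has this shape.
Next, against the integer gridlines: it misses every integer gridline on the x-axis.
Finally, fitting integer coefficients to these (and the overall shape) gives p.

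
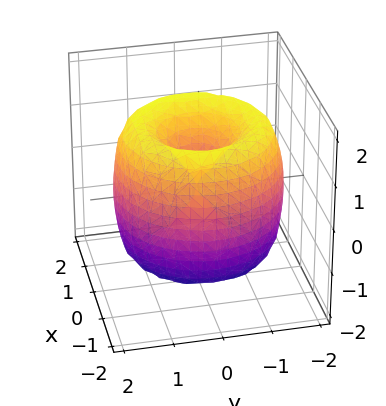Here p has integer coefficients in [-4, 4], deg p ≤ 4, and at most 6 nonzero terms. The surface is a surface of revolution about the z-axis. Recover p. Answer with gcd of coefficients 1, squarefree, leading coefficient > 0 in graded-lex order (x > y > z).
x^4 + 2*x^2*y^2 + y^4 - 3*x^2 - 3*y^2 + z^2

The degree is 4 — no degree-3 surface has this shape.
Symmetries: rotational symmetry about the z-axis ⇒ p depends on x, y only through x² + y².
Reading off the gridlines: it crosses the z-axis at the gridline z = 0; one x-axis crossing is at x = 0.
Together with the visible shape, these determine p as stated.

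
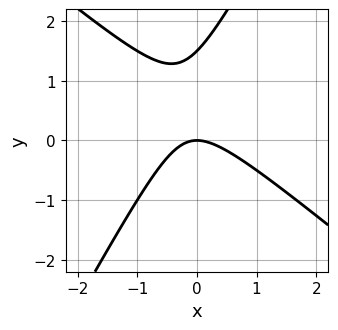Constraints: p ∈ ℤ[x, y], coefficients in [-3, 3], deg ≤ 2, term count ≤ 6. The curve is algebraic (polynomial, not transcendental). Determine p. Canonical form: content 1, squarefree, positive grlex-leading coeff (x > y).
3*x^2 + 2*x*y - 2*y^2 + 3*y

First, deg p = 2. No degree-1 curve has this shape.
Next, observable constraints: it crosses the x-axis at the gridline x = 0; one y-axis crossing is at y = 0.
Finally, the integer polynomial consistent with all of this is the stated p.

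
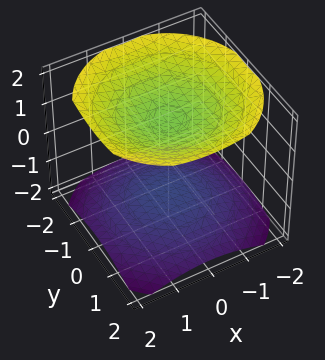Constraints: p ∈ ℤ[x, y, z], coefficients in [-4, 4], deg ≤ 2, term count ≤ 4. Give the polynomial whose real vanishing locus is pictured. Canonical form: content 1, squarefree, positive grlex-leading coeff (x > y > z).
x^2 + y^2 - 2*z^2 + 3

1. I count 2 distinct pieces.
2. deg p = 2.
3. Symmetries: mirror symmetry z ↦ −z ⇒ only even powers of z; the z-axis is an axis of rotation, so x and y enter only as x² + y².
4. Against the integer gridlines: the surface avoids every integer y-axis point in the box; it misses every integer gridline on the x-axis.
5. Assembling these constraints gives the stated polynomial.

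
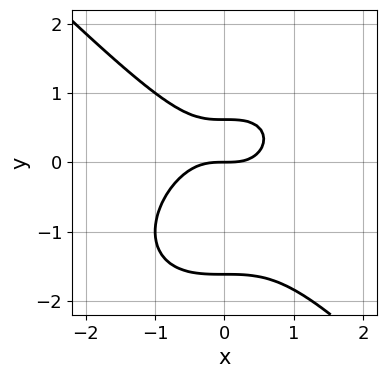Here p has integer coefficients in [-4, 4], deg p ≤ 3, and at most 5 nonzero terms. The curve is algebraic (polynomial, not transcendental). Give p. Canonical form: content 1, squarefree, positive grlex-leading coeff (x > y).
Degree: no degree-2 curve has this shape, so deg p = 3.
Against the integer gridlines: it meets the y-axis at y = 0 (among the integer gridlines); it crosses the x-axis at the gridline x = 0.
Fitting integer coefficients to these (and the overall shape) gives p.

x^3 + y^3 + y^2 - y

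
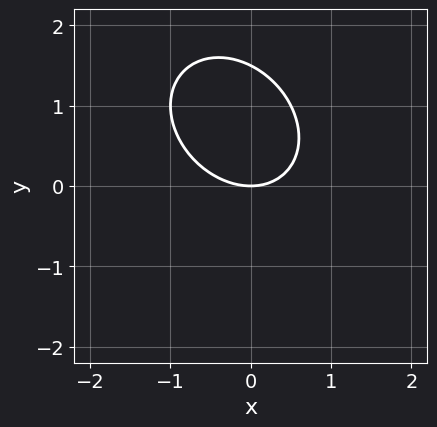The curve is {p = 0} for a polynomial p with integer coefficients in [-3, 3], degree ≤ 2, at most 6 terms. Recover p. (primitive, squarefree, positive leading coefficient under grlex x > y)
2*x^2 + x*y + 2*y^2 - 3*y

1. deg p = 2.
2. Reading off the gridlines: one y-axis crossing is at y = 0; it meets the x-axis at x = 0 (among the integer gridlines).
3. The integer polynomial consistent with all of this is the stated p.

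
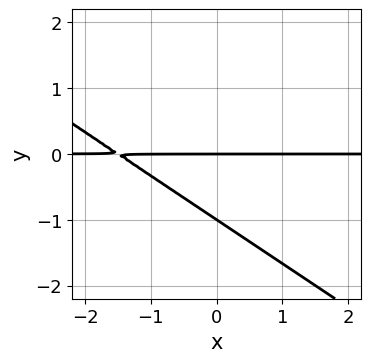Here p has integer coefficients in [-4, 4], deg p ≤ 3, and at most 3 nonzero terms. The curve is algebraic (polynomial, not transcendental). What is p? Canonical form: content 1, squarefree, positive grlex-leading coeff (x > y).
1. deg p = 2. A generic line meets the curve in up to 2 points.
2. Against the integer gridlines: every point of the x-axis in the box is on the curve; the y-axis gridline crossings are at y ∈ {-1, 0}.
3. Solving for integer coefficients yields p as stated.

2*x*y + 3*y^2 + 3*y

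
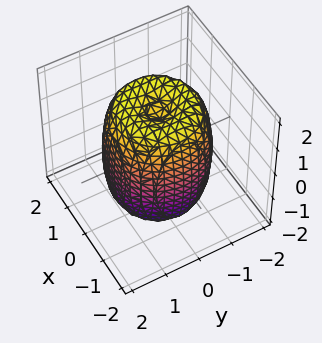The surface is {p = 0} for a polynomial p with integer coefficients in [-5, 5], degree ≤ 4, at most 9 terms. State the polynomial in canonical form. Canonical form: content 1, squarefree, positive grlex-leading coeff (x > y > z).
2*x^4 + 4*x^2*y^2 + 2*y^4 - 3*x^2 - 3*y^2 + z^2 - 2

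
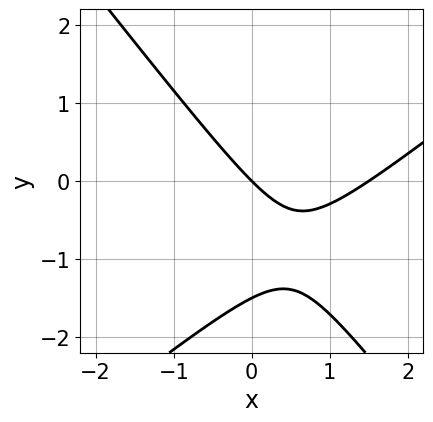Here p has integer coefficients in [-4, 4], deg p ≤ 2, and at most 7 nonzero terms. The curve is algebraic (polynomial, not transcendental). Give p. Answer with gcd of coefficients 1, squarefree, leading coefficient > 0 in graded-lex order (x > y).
First, deg p = 2.
Next, reading off the gridlines: it crosses the y-axis at the gridline y = 0; it crosses the x-axis at the gridline x = 0.
Finally, matching integer coefficients to the picture gives p.

2*x^2 - x*y - 2*y^2 - 3*x - 3*y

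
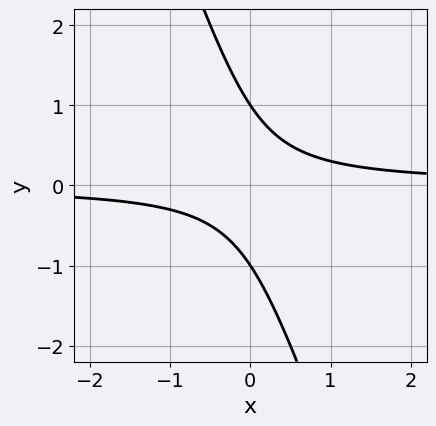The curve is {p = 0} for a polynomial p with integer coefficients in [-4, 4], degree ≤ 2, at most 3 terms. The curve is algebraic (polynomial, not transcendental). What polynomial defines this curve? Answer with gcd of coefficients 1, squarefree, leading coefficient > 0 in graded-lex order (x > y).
1. deg p = 2.
2. Reading off the gridlines: the y-axis gridline crossings are at y ∈ {-1, 1}; it misses every integer gridline on the x-axis.
3. Fitting integer coefficients to these (and the overall shape) gives p.

3*x*y + y^2 - 1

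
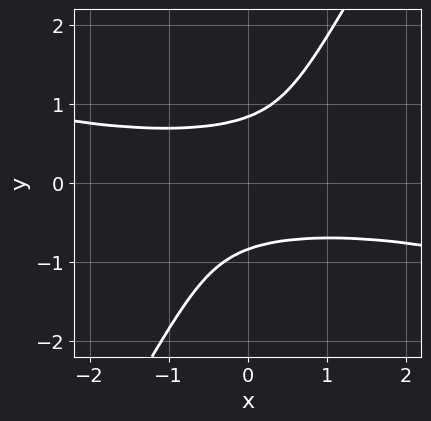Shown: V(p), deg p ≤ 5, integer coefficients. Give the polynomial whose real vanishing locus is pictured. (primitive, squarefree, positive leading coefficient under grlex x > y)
1. deg p = 4. A generic line meets the curve in up to 4 points.
2. Checking where it meets the axes: no x-intercept at any integer in the box.
3. Matching integer coefficients to the picture gives p.

x^2*y^2 + 3*x*y^3 - 2*y^4 + 1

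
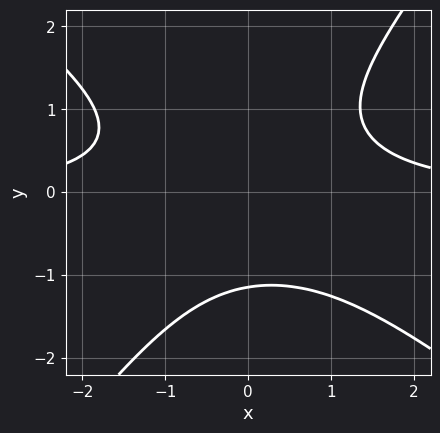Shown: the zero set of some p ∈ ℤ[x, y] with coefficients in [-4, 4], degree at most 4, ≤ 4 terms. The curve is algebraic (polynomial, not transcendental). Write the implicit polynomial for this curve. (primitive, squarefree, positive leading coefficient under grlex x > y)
2*x^2*y + x*y^2 - 2*y^3 - 3

First, deg p = 3. A generic line meets the curve in up to 3 points.
Next, from the axis intercepts and sections: the curve avoids every integer x-axis point in the box.
Finally, solving for integer coefficients yields p as stated.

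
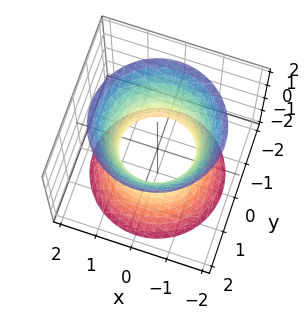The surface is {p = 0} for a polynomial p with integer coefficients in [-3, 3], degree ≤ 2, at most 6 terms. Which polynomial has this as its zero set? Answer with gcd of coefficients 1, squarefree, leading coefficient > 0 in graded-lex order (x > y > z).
2*x^2 + 2*y^2 - z^2 - 2

(a) Degree: an hourglass — one-sheet hyperboloid; a quadric, so deg p = 2.
(b) By symmetry, the z-axis is an axis of rotation, so x and y enter only as x² + y²; mirror symmetry z ↦ −z ⇒ only even powers of z.
(c) Against the integer gridlines: it misses every integer gridline on the z-axis; the y-axis gridline crossings are at y ∈ {-1, 1}; a circular section at z = 0 has radius exactly 1; among the integer gridlines, it crosses the x-axis at x ∈ {-1, 1}.
(d) Putting this together gives p.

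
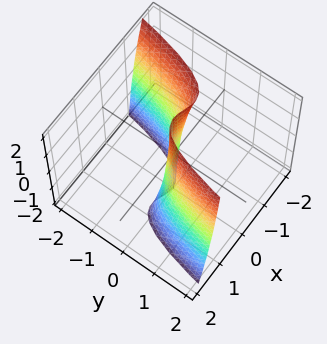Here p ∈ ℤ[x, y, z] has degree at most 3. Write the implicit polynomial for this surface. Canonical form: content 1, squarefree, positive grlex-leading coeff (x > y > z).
2*x^3 + x^2*z - 2*y

Degree: the shape is more complex than any degree-2 surface, so deg p = 3.
From the visible intercepts: one y-axis crossing is at y = 0; the visible z-axis segment lies entirely on the surface.
Assembling these constraints gives the stated polynomial.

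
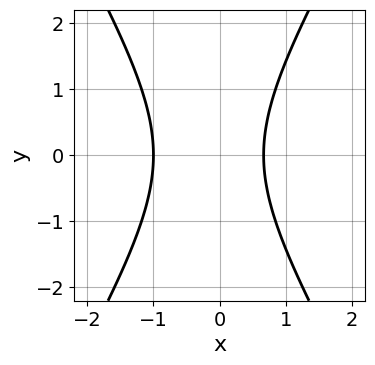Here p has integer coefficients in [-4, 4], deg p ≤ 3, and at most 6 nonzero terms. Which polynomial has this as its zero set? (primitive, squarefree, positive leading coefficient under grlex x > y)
3*x^2 - y^2 + x - 2

First, degree: a generic line meets the curve in up to 2 points, so deg p = 2.
Next, symmetries: it's symmetric under y → −y, forcing even powers of y.
Then, reading off the gridlines: it misses every integer gridline on the y-axis; it meets the x-axis at x = -1 (among the integer gridlines).
Finally, solving for integer coefficients yields p as stated.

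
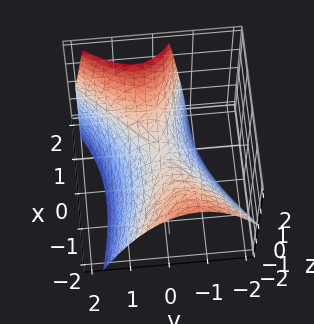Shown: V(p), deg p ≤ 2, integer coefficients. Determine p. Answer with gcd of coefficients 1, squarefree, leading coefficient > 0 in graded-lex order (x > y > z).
First, the degree is 2 — a generic line meets the surface in up to 2 points.
Next, from the visible intercepts: one x-axis crossing is at x = 0; it crosses the y-axis at the gridline y = 0; one z-axis crossing is at z = 0.
Finally, assembling these constraints gives the stated polynomial.

x^2 + 2*x*y + x*z - 3*y^2 - 3*z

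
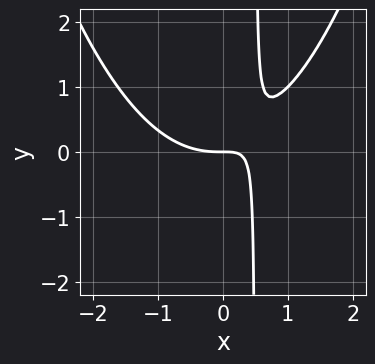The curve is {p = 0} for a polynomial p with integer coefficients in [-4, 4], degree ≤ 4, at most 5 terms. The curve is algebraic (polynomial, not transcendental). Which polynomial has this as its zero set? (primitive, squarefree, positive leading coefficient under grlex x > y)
First, degree: no degree-2 curve has this shape, so deg p = 3.
Then, reading off the gridlines: it meets the y-axis at y = 0 (among the integer gridlines); one x-axis crossing is at x = 0.
Finally, solving for integer coefficients yields p as stated.

x^3 - 2*x*y + y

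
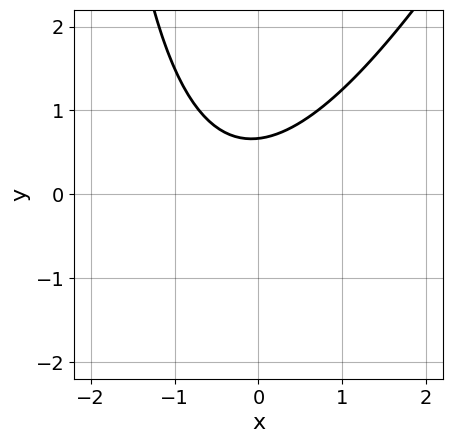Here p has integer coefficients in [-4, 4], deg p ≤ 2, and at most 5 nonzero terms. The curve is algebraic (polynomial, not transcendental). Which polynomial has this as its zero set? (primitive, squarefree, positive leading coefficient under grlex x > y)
2*x^2 - x*y + x - 3*y + 2

deg p = 2.
Against the integer gridlines: the curve avoids every integer x-axis point in the box.
The integer polynomial consistent with all of this is the stated p.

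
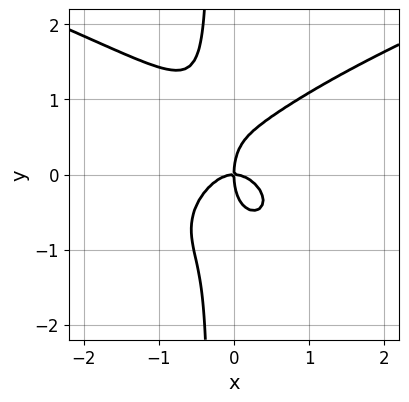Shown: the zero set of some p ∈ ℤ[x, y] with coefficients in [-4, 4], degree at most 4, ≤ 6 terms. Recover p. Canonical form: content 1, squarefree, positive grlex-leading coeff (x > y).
1. Degree: no degree-3 curve has this shape, so deg p = 4.
2. Checking where it meets the axes: one y-axis crossing is at y = 0; one x-axis crossing is at x = 0.
3. Solving for integer coefficients yields p as stated.

3*x*y^3 - 3*x^3 + y^3 - 2*x*y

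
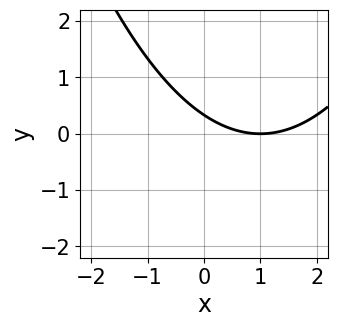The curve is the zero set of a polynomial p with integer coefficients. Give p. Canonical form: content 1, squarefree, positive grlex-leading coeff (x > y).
x^2 - 2*x - 3*y + 1

First, deg p = 2. The shape is more complex than any degree-1 curve.
Then, checking where it meets the axes: one x-axis crossing is at x = 1.
Finally, the integer polynomial consistent with all of this is the stated p.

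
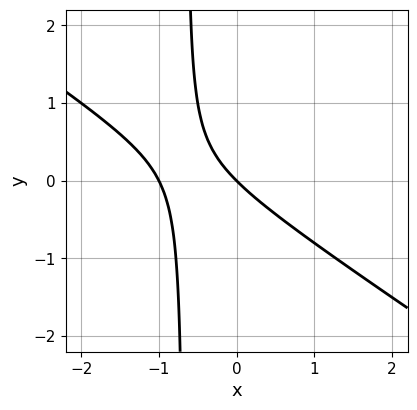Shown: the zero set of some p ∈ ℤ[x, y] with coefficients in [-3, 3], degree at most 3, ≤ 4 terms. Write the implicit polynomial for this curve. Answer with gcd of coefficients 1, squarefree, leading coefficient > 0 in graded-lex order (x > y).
2*x^2 + 3*x*y + 2*x + 2*y

First, degree: no degree-1 curve has this shape, so deg p = 2.
Next, observable constraints: it meets the y-axis at y = 0 (among the integer gridlines); among the integer gridlines, it crosses the x-axis at x ∈ {-1, 0}.
Finally, putting this together gives p.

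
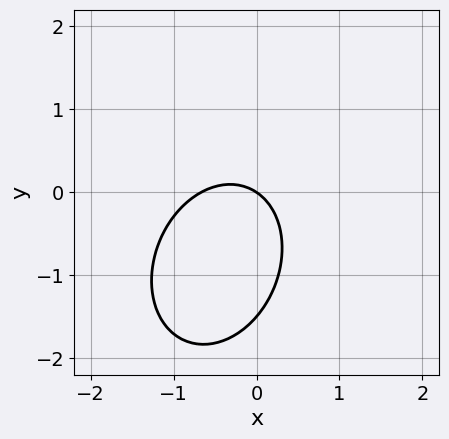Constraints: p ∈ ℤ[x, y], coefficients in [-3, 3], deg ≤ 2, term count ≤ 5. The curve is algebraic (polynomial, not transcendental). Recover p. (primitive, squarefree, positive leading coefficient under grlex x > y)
3*x^2 - x*y + 2*y^2 + 2*x + 3*y

First, the degree is 2 — no degree-1 curve has this shape.
Next, reading off the gridlines: it meets the x-axis at x = 0 (among the integer gridlines); it crosses the y-axis at the gridline y = 0.
Finally, together with the visible shape, these determine p as stated.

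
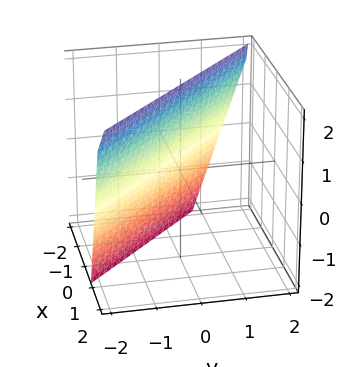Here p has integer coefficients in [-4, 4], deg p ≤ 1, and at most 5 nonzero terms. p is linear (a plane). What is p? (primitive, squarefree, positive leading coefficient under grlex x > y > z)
(a) Degree: the surface is flat (a plane), so deg p = 1.
(b) Observable constraints: it crosses the z-axis at the gridline z = 2.
(c) The integer polynomial consistent with all of this is the stated p.

3*x + 3*y - z + 2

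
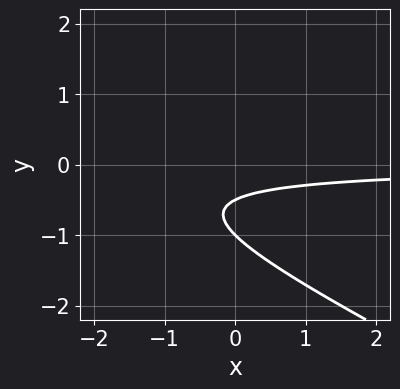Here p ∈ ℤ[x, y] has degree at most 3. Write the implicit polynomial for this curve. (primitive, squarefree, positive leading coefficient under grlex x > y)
x*y + 2*y^2 + 3*y + 1

First, deg p = 2. A generic line meets the curve in up to 2 points.
Then, from the axis intercepts and sections: one y-axis crossing is at y = -1; no x-intercept at any integer in the box.
Finally, together with the visible shape, these determine p as stated.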